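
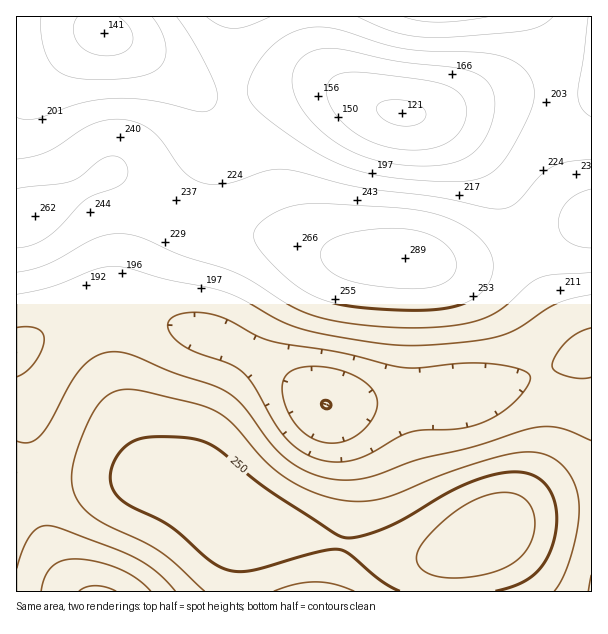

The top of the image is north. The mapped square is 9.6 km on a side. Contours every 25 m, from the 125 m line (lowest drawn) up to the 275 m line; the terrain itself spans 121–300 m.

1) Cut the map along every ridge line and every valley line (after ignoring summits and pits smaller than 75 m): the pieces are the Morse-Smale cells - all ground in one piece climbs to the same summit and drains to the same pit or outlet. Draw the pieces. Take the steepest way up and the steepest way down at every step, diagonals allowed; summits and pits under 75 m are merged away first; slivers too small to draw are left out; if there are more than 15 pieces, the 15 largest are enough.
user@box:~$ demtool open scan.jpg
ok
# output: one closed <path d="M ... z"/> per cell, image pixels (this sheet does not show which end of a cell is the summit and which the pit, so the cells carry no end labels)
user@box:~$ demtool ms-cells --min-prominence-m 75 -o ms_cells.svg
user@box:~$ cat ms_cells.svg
<path d="M123 308l-24 0-15 5-43 21-25 16 1 242 575-1-1-241-39 18-72 24-28 5-32 0-69 7-25 0-60-42-38-20z"/><path d="M591 16l-574 0-1 202 8 0 8-2 33-17 45-27 13 6 48 34 21 11 23 6 66 9 52 16 20 4 48 0 33 6 31 0 41-11 86-34z"/><path d="M110 172l-45 27-33 17-16 3 1 130 24-15 43-21 15-5 24 0 105 34 38 20 60 42 25 0 69-7 32 0 28-5 72-24 40-18-1-130-31 10-54 23-41 11-31 0-33-6-48 0-32-6-40-14-66-9-23-6-21-11-48-34z"/>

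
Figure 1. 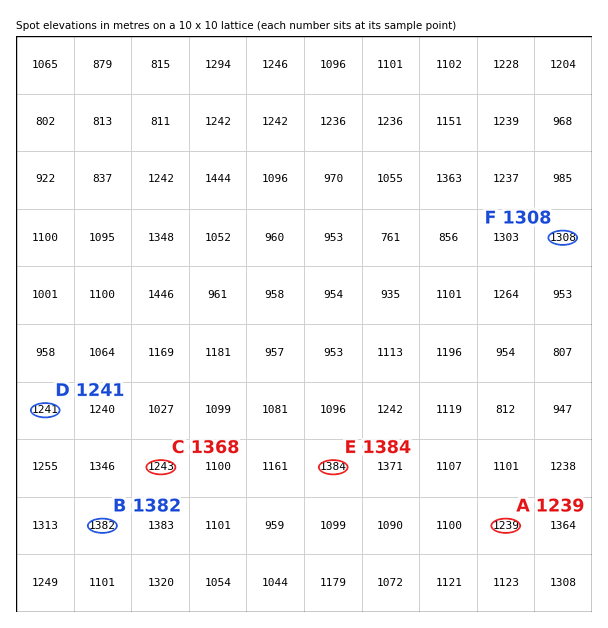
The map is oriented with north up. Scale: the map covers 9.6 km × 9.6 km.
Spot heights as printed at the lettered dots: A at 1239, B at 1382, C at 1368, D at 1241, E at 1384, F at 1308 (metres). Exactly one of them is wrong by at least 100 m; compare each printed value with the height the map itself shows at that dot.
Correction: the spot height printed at C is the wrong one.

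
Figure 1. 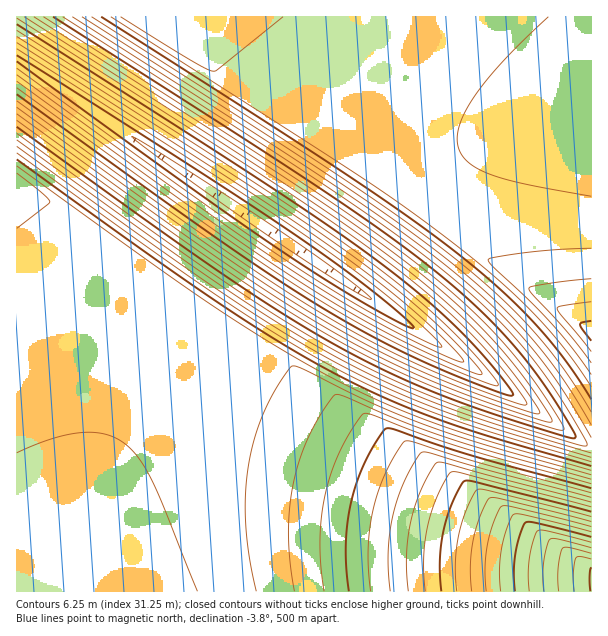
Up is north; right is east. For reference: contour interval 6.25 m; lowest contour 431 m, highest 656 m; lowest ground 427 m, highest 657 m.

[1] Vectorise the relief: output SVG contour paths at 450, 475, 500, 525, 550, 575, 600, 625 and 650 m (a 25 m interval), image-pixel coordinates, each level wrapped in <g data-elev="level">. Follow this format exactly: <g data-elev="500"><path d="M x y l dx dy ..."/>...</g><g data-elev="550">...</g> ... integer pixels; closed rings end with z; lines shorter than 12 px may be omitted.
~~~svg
<g data-elev="450"><path d="M17 43l217 139 104 70 42 31 35 29 35 33 14 17-4 0-12-5-53-25-43-24-46-29-100-67-189-137"/></g><g data-elev="475"><path d="M17 18l258 165 64 44 50 36 45 36 38 36 34 39 18 24 3 6-6 0-24-8-68-27-51-24-52-29-50-31-59-40-200-144"/></g><g data-elev="500"><path d="M53 17l264 169 66 45 51 39 45 39 37 39 32 42 28 47-3 1-12-3-62-19-47-17-59-24-55-29-54-32-62-40-205-147"/></g><g data-elev="525"><path d="M591 462l-95-28-56-19-54-22-54-27-55-31-62-41-198-141"/><path d="M92 17l247 159 66 45 50 37 44 38 35 36 30 37 27 43"/></g><g data-elev="550"><path d="M591 479l-141-40-49-18-57-25-9-1-13 18-13 22-9 24-7 24-3 26-2 27 2 27 4 28"/><path d="M591 279l-42 4-18 4-2 1 3 6 38 41 21 28"/></g><g data-elev="575"><path d="M591 497l-106-28-54-16-9-1-8 10-9 18-7 18-5 18-5 36 2 39"/></g><g data-elev="600"><path d="M591 517l-103-27-11 0-10 19-8 27-4 27 2 28"/></g><g data-elev="625"><path d="M591 537l-55-14-11 0-5 13-5 18-1 18 1 19"/></g><g data-elev="650"><path d="M591 559l-12-3-3 2-3 15 1 18"/></g>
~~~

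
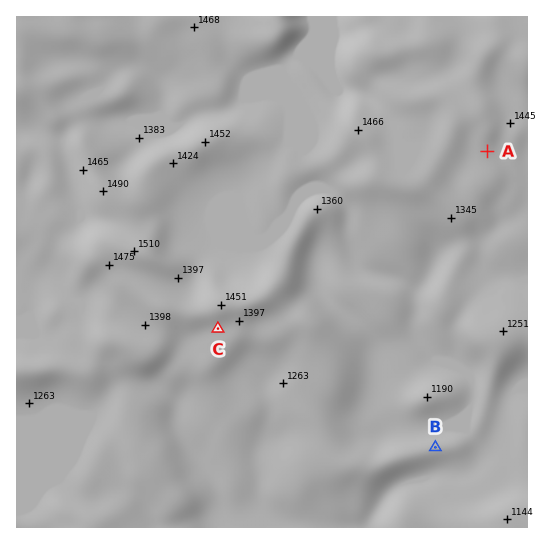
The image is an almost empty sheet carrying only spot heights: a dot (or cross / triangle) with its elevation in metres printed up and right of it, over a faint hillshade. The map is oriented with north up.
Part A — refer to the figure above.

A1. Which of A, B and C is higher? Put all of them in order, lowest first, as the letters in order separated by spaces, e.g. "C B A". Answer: B C A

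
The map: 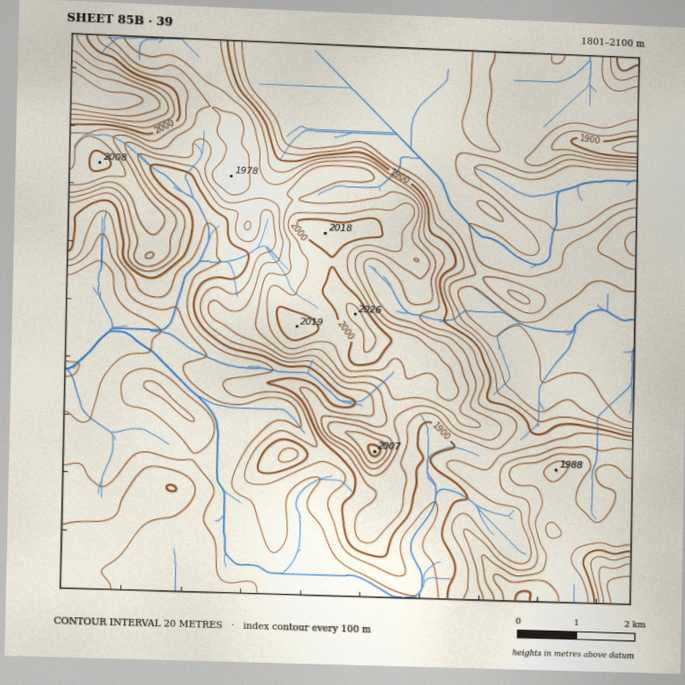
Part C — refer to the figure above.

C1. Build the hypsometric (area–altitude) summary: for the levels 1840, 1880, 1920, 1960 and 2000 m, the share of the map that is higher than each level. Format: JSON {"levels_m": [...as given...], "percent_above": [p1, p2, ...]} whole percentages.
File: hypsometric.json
{"levels_m": [1840, 1880, 1920, 1960, 2000], "percent_above": [90, 52, 34, 18, 5]}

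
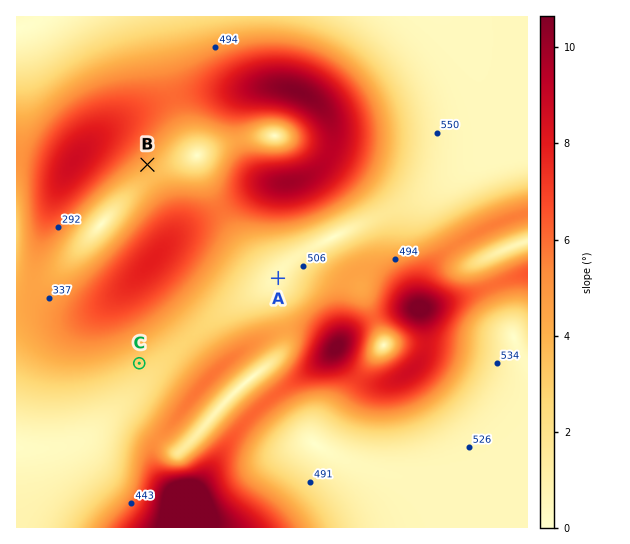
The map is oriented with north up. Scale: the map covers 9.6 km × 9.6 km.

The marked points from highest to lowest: A C B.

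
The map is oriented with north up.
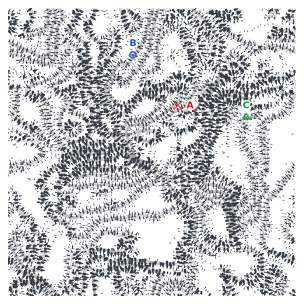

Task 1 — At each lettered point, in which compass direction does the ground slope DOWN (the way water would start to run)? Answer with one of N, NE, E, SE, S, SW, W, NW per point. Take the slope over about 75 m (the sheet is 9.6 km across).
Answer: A NW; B NW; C N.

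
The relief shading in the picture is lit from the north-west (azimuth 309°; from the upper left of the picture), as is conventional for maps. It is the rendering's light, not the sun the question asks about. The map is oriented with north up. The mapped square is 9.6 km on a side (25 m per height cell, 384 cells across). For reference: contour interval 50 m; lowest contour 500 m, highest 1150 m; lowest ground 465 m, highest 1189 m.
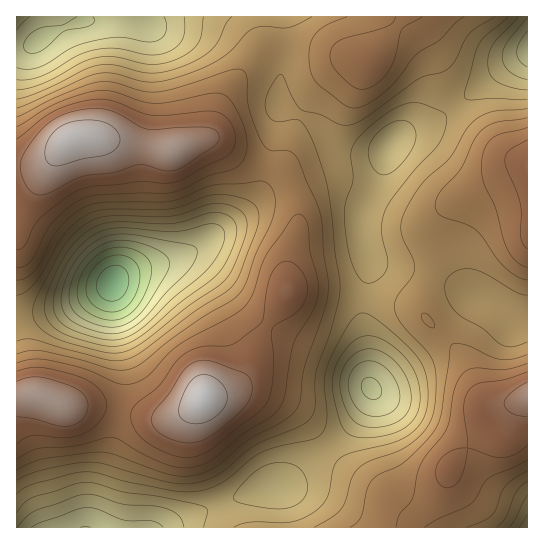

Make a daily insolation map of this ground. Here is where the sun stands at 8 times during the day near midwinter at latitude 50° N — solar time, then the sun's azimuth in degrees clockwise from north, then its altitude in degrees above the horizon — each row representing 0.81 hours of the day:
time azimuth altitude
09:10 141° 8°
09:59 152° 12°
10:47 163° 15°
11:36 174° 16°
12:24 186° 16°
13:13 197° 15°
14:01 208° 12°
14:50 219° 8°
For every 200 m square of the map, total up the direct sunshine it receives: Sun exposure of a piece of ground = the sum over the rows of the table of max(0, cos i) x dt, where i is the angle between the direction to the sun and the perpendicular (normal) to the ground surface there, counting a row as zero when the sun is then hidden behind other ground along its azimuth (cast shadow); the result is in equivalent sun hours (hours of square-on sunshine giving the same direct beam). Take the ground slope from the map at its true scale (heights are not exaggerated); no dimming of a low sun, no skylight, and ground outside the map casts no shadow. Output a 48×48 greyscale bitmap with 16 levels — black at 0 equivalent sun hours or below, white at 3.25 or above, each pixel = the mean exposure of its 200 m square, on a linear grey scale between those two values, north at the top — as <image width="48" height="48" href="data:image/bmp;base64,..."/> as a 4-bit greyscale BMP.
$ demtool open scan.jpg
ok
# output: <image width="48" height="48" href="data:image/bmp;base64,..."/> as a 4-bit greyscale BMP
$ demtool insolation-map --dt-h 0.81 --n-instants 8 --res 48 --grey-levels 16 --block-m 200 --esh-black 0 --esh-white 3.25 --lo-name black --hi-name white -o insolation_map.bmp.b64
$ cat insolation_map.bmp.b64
<image width="48" height="48" href="data:image/bmp;base64,Qk32BAAAAAAAAHYAAAAoAAAAMAAAADAAAAABAAQAAAAAAIAEAAATCwAAEwsAABAAAAAAAAAAAAAAABEREQAiIiIAMzMzAERERABVVVUAZmZmAHd3dwCIiIgAmZmZAKqqqgC7u7sAzMzMAN3d3QDu7u4A////ALu7qpmZqpmYdlQzIhIiIzRWZneImqu7u6vMu7u7u7u6l2VDIiIjM0VmZmZ4mqmZmqvMzMzMzN3cuodlRDRERVVmZmZ4mZiIibzMzMzM3e7+7bqHZmZmZmZlVWZ4mYiJqszMzN3d3e7//ty5iIh3dmVURVZ4iIiavN3d3d3c3d3u7u3LqZmIdlQzM0Vmd4mrzczd7u3MzMzMzd3Mu6qYdkMiIjNEVnirvLvN7ty7u7u7u8zd3MuphkIRARIjRXiJmqvN3cuqqqqqq7zd3dy6h0IQABEjRniHiKu7u7qZiIiZqrvN3cy6l0IQABIjVnh3eKqqmZmHdmZ4mqq7u7qphkIRESNFVnh3iZmHdmdmVERWeIiJmZmHZUMiM0VVZmd3eGZlRERUQzNFVmZniId3ZVREVmdmVVVVViMiIiIjMzNERERWZ3d3dmZmeIh2VDMiIgAAAAERIjRDMiNFZ3d3iJiJmZmHVDIQAAAAAAAAATMzIiNFZneImaqrqqqYZTIQAAAAAAAAABIiIiNFVmeImavMy7uodUMhESEAAAAAAAERIjRFVniIiau8y7uoZUMzM0MQAAAAAAEREjRFVomZiJmru6qHVERFVWUxAAAAAAEREiNEV4mpiIiZmZh1RERWd4dkEAAAABERERI0V4mpmIiId2ZVRFVneJmHUgAAAREREREjVniIiHd2ZVVVVmd4mbuphSAAAiIhERI0VWZmd3ZlVVVWd4iZq8y6qGQyM0MyIiI0VVRFVmZVVVZneImavLu7uphmZmVEQzNEVERFVVVWZmd3iImau6qrzLupmId2ZURERERVZmVmd4d3eIiZqombzd3d3LuphlREREVmZmZneIiHiIiIiHibze////7cqYZlREVmZmZnd3eIiIiId3irze/////+26mHZVVWZmZmZmd4iZiHdnirze//////7cy5dlVVVmd2VVZ3iIiHd4mrze///+/+7u3LmGVVVnd2VEVmd4h3d4mavN7u3d3u7t3LmHZVVnh2VERVVnd4iIiZq8zczMzd3dy6mHZlVndlRERERWeIiHeJqru7qru8zMy5h3ZlVmZlQzMzNFd4d2Z4maqpmZmau8uodmVVZmZlREQzRFZ3ZkVniZmIiHd3iaqXZVRVZnd3ZVRERFVVRCNFZ3d2ZVREVndmVERFZ4mpl2ZlVEQzIhEiNEREQzIiI0RVVERWeJq7uph3ZTIhEQAAARIiIhERIiNEVVVniavMy6mIZTIRAAAAAAABERESIiNFZmd4maq8zLqYdkMRAAAAAAAAABESIjRWd3eJmZqrzLqZh1QhEAAAAAAAAAABEjRWd3d4mZmqu6qZiGUyEQAAAAAAAAAAESNGd3d4iZiZqqmZmIZDIRAAAAAAAAAAERI1Z3d3eHd3iZmZiIdlQzIRAAAAAAARIiM1Z3d2ZmZVZ4mZiIiHdlQyEAAAERIjNERFVndmVUREVomZiJmqqXZUMhASMzNFVWVURVVUQzM0VniZmavMy5iHZVVVVVZmZmVDMzMzMzNFZniJmavMzA=="/>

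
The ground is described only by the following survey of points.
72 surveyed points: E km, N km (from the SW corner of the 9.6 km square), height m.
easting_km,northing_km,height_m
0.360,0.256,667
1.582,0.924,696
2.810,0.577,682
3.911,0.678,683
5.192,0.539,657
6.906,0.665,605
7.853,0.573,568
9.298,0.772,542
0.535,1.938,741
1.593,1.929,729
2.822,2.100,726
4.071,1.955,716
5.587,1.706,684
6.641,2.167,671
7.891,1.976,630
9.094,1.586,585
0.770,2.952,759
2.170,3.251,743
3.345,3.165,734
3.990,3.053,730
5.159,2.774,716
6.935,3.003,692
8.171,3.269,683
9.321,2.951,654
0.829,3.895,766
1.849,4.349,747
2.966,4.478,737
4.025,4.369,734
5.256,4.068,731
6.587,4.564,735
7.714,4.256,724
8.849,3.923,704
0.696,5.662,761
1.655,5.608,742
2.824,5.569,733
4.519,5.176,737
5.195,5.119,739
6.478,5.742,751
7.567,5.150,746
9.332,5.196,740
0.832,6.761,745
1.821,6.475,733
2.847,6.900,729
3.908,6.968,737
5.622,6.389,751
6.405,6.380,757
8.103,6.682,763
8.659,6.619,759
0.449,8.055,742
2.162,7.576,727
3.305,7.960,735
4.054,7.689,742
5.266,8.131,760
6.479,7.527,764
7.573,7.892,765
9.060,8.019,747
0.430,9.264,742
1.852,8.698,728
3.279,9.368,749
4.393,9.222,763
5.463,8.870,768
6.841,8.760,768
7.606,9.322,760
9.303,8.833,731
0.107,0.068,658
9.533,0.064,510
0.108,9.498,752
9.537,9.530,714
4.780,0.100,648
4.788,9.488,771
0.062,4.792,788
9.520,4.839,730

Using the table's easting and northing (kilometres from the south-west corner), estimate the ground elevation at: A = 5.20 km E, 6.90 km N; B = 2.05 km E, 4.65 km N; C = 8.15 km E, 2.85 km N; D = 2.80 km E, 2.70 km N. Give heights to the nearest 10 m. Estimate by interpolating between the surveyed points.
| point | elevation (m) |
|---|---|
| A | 750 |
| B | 740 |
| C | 660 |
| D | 730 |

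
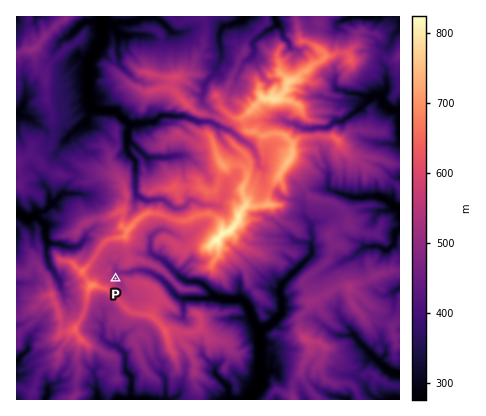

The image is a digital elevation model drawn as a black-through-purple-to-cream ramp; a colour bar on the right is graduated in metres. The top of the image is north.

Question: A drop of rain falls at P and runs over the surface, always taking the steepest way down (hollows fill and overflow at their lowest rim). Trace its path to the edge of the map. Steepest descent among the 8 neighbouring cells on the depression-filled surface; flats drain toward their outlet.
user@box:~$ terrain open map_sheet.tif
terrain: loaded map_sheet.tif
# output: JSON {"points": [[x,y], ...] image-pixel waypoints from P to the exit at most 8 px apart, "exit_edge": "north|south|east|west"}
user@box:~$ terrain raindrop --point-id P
{"points": [[116, 278], [120, 272], [128, 272], [136, 270], [144, 270], [152, 274], [160, 278], [168, 286], [174, 294], [182, 298], [190, 298], [198, 298], [206, 298], [214, 298], [222, 298], [230, 300], [238, 300], [246, 304], [250, 312], [254, 320], [258, 328], [260, 336], [260, 344], [260, 352], [260, 360], [260, 368], [260, 376], [260, 384], [254, 392], [250, 400]], "exit_edge": "south"}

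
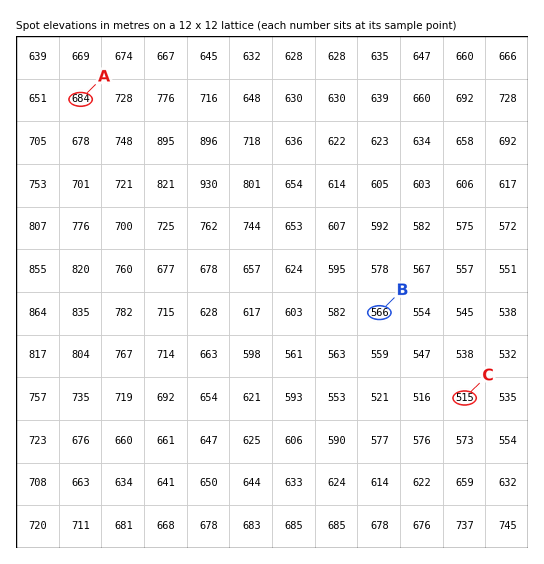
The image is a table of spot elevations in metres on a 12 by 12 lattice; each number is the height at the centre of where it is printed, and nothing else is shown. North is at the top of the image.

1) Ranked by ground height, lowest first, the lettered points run C B A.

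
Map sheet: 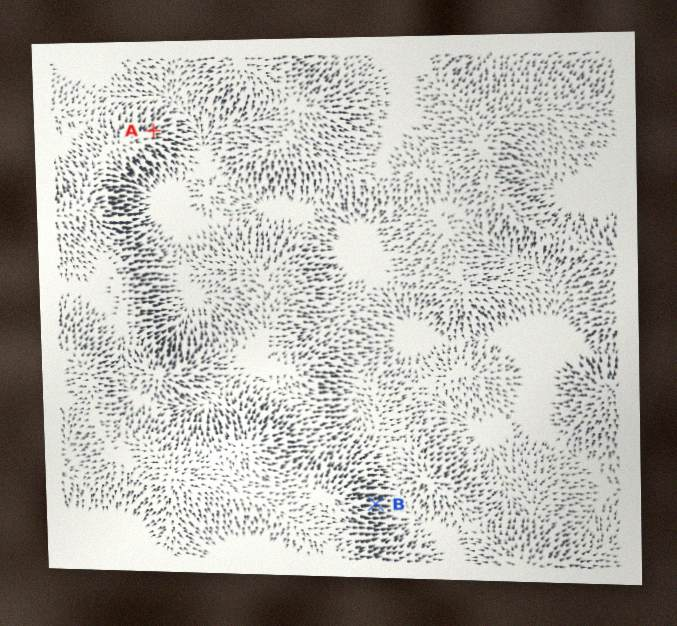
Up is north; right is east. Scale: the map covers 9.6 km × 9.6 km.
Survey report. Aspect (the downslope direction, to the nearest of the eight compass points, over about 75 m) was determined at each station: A NE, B E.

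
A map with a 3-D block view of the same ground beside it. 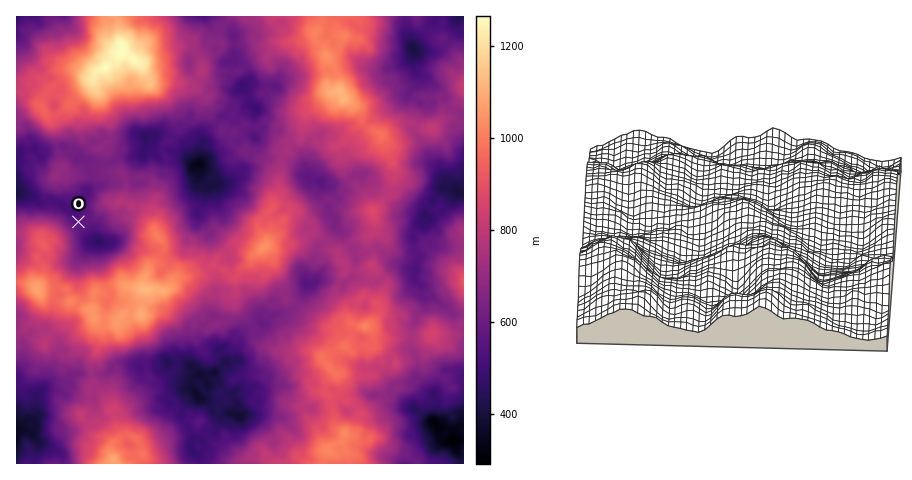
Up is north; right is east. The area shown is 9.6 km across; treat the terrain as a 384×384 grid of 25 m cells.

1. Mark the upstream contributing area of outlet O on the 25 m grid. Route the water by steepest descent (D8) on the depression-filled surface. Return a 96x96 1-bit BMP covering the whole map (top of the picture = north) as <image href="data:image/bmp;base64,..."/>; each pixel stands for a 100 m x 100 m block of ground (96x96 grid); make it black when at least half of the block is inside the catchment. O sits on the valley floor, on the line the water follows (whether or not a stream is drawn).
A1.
<image width="96" height="96" href="data:image/bmp;base64,Qk2+BAAAAAAAAD4AAAAoAAAAYAAAAGAAAAABAAEAAAAAAIAEAAATCwAAEwsAAAIAAAAAAAAA////AAAAAAAAAAAAAAAAAAAAAAAAAAAAAAAAAAAAAAAAAAAAAAAAAAAAAAAAAAAAAAAAAAAAAAAAAAAAAAAAAAAAAAAAAAAAAAAAAAAAAAAAAAAAAAAAAAAAAAAAAAAAAAAAAAAAAAAAAAAAAAAAAAAAAAAAAAAAAAAAAAAAAAAAAAAAAAAAAAAAAAAAAAAAAAAAAAAAAAAAAAAAAAAAAAAAAAAAAAAAAAAAAAAAAAAAAAAAAAAAAAAAAAAAAAAAAAAAAAAAAAAAAAAAAAAAAAAAAAAAAAAAAAAAAAAAAAAAAAAAAAAAAAAAAAAAAAAAAAAAAAAAAAAAAAAAAAAAAAAAAAAAAAAAAAAAAAAAAAAAAAAAAAAAAAAAAAAAAAAAAAAAAAAAAAAAAAAAAAAAAAAAAAAAAAAAAAAAAAAAAAAAAAAAAAAAAAAAAAAAAAAAAAAAAAAAAAAAAAAAAAAAAAAAAAAAAAAAAAAAAAAAAAAAAAAAAAAAAAAAAAAAAHwAAAAAAAAAAAAAAP/gAAAAAAAAAAAAAf/gAAAAAAAAAAAAB//gAAAAAAAAAAAAD//wAAAAAAAAAAAAH//wAAAAAAAAAAAAP//wAAAAAAAAAAAH///gAAAAAAAAAAAD///gAAAAAAAAAAAD///wAAAAAAAAAAAD///wAAAAAAAAAAAD///4AAAAAAAAAAAH///8AAAAAAAAAAAH///+AAAAAAAAAAAH////AAAAAAAAAAAD////AAAAAAAAAAAB///+AAAAAAAAAAAAP//+AAAAAAAAAAAAD//8AAAAAAAAAAAAB//8AAAAAAAAAAAABf/4AAAAAAAAAAAAAP/wAAAAAAAAAAAAAH/wAAAAAAAAAAAAAD/gAAAAAAAAAAAAAB8AAAAAAAAAAAAAAAAAAAAAAAAAAAAAAAAAAAAAAAAAAAAAAAAAAAAAAAAAAAAAAAAAAAAAAAAAAAAAAAAAAAAAAAAAAAAAAAAAAAAAAAAAAAAAAAAAAAAAAAAAAAAAAAAAAAAAAAAAAAAAAAAAAAAAAAAAAAAAAAAAAAAAAAAAAAAAAAAAAAAAAAAAAAAAAAAAAAAAAAAAAAAAAAAAAAAAAAAAAAAAAAAAAAAAAAAAAAAAAAAAAAAAAAAAAAAAAAAAAAAAAAAAAAAAAAAAAAAAAAAAAAAAAAAAAAAAAAAAAAAAAAAAAAAAAAAAAAAAAAAAAAAAAAAAAAAAAAAAAAAAAAAAAAAAAAAAAAAAAAAAAAAAAAAAAAAAAAAAAAAAAAAAAAAAAAAAAAAAAAAAAAAAAAAAAAAAAAAAAAAAAAAAAAAAAAAAAAAAAAAAAAAAAAAAAAAAAAAAAAAAAAAAAAAAAAAAAAAAAAAAAAAAAAAAAAAAAAAAAAAAAAAAAAAAAAAAAAAAAAAAAAAAAAAAAAAAAAAAAAAAAAAAAAAAAAAAAAAAAAAAAAAAAAAAAAAAAAAAAAAAAAAAAAAAAAAAAAAAAAAAAAAAAAAAAAAAAAAAAAAAAAAAAAAAAAAAAAAAAAAAAAAAAAAAAAA="/>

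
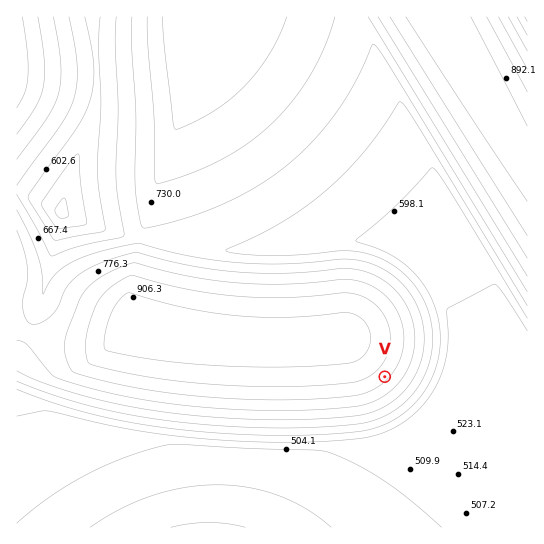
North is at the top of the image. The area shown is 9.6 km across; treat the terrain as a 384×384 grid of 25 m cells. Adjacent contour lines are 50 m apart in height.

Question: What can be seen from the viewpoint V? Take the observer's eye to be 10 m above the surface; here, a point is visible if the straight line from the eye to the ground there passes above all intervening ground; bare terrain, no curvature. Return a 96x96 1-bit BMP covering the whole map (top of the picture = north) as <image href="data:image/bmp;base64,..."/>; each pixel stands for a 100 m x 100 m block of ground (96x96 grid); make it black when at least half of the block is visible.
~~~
<image width="96" height="96" href="data:image/bmp;base64,Qk2+BAAAAAAAAD4AAAAoAAAAYAAAAGAAAAABAAEAAAAAAIAEAAATCwAAEwsAAAIAAAAAAAAA////AAAAAAAAAAAAAAAD//////8AAAAAAAAB//////8AAAAAAAAA//////8AAAAAAAAAf/////8AAAAAAAAAP/////8AAAAAAAAAH/////8AAAAAAAAAB/////8AAAAAAAAAA/////8AAAAAAAAAAf////8AAAAAAAAAAP////8AAAAAAAAAAH////8AAAAAAAAAAB////8AAAAAAAAAAA////8AAAAAAAAAAAf///8AAAAAAAAAAAP///8AAAAAAAAAAAD///8AAAAAAAAAAAB///8AAAAAAAAAAAA///8AAAAAAAAAAAAf//8AAAAAAAAAAAAP//8AAAAAAAAAAAAH//8AAAAAAAAAAAAD//8AAAAAAAAAAAAB//8AAAAAAAAAAAAB//8AAAAAAAAAAAAA//8AAAAAAAAAAB4Af/8AAAAAAAAAAD8AP/8AAAAAAAAAAD8AP/8AAAAAAAAAAD8AH/8AAAAAAAAAAD8AH/8AAAAAAAAAAB8AD/8AAAAAAAAAAAwAB/8AAAAAAAAAAAAAB/8AAAAAAAAAAAAAA/8AAAAAAAAAAAAAA/8AAAAAAAAAAAAAAf8AAAAAAAAAAAAAAf8AAAAAAAAAAAAAAP8AAAAAAAAAAAAAAH8AAAAAAAAAAAAAAH8AAAAAAAAAAAAAAD8AAAAAAAAAAAAAAD8AAAAAAAAAAAAAAB8AAAAAAAAAAAAAAB8AAAAAAAAAAAAAAB8AAAAAAAAAAAAAAB8AAAAAAAAAAAAAAB8AAAAAAAAAAAAAAB8AAAAAAAAAAAAAAB8AAAAAAAAAAAAAAD8AAAAAAAAAAAAAAD8AAAAAAAAAAAAAAD8AAAAAAAAAAAAAAD8AAAAAAAAAAAAAAD8AAAAAAAAAAAAAAH8AAAAAAAAAAAAAAH8AAAAAAAAAAAAAAH8AAAAAAAAAAAAAAH8AAAAAAAAAAAAAAH8AAAAAAAAAAAAAAH8AAAAAAAAAAAAAAP8AAAAAAAAAAAAAAP8AAAAAAAAAAAAAAP8AAAAAAAAAAAAAAP8AAAAAAAAAAAAAAP8AAAAAAAAAAAAAAP8AAAAAAAAAAAAAAP8AAAAAAAAAAAAAAP4AAAAAAAAAAAAAAf4AAAAAAAAAAAAAAfwAAAAAAAAAAAAAAfwAAAAAAAAAAAAAAfgAAAAAAAAAAAAAAfAAAAAAAAAAAAAAAPAAAAAAAAAAAAAAAOAAAAAAAAAAAAAAAOAAAAAAAAAAAAAAAMAAAAAAAAAAAAAAAMAAAAAAAAAAAAAAAAAAAAAAAAAAAAAAAAAAAAAAAAAAAAAAAAAAAAAAAAAAAAAAAAAAAAAAAAAAAAAAAAAAAAAAAAAAAAAAAAAAAAAAAAAAAAAAAAAAAAAAAAAAAAAAAAAAAAAAAAAAAAAAAAAAAAAAAAAAAAAAAAAAAAAAAAAAAAAAAAAAAAAAAAAAAAAAAAAAAAAAAAAAAAAAAAAAAAAAAAAAAAAAAAAAAAAAAAAAAAAAAAAAAAAAAAAAAAAAAAAAAAAAAAAAAAAAAAAAAAAAAAAAAAAAAAA="/>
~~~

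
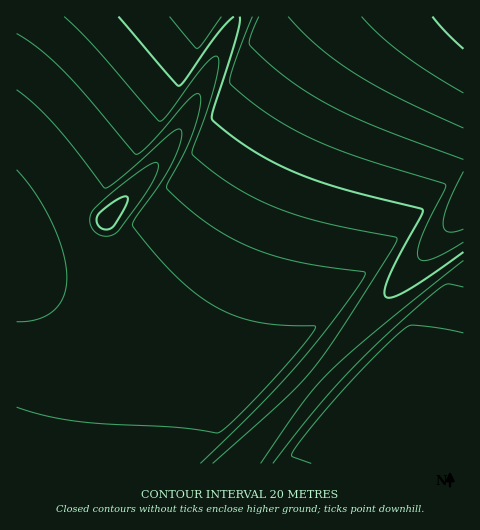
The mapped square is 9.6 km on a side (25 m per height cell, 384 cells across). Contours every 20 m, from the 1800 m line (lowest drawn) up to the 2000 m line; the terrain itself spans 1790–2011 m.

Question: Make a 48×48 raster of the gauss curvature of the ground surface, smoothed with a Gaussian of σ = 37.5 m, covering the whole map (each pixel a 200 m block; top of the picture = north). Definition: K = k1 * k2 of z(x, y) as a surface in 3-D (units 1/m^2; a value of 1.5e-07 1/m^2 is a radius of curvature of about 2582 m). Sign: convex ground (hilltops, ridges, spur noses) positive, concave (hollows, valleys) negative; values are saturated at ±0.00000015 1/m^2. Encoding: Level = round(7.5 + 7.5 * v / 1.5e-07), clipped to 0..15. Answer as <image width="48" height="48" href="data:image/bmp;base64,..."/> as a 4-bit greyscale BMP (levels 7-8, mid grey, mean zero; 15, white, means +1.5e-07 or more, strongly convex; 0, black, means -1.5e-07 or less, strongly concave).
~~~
<image width="48" height="48" href="data:image/bmp;base64,Qk32BAAAAAAAAHYAAAAoAAAAMAAAADAAAAABAAQAAAAAAIAEAAATCwAAEwsAABAAAAAAAAAAAAAAABEREQAiIiIAMzMzAERERABVVVUAZmZmAHd3dwCIiIgAmZmZAKqqqgC7u7sAzMzMAN3d3QDu7u4A////AHd4iIiIiId3d4h3d3d3iId3iIiIiIiIiHeIiIiIiHd3d3iHd3d3eIh3iIiIiIiIiHiIiIiIh3d3d3eId3d3d4iHiIiIiIiIiIiIiIiId3d3d3eIh3d3d3iIiIiIiIiIiIiIiIiHd3d3d3d4iHd3d3eIiIiIiIiIiIiIiIh3d3d3d3d3iId3d3eIiIiIiIiIiIiIiIh3d3d3d3d3eIh3d3d4iIiIiIiIiIiIiId3d3d3d3d3d4iHd3d3iIiIiIiIiIiIiId3d3d3d3d3d3iId3d3eIiIiIiIiIiIiHd3d3d3d3d3d3eIh3d3d4iIiIiIiIiIiHd3d3d3d3d3d3d4h3d3d3iIiIiIiIiIiHd3d3d3d3d3d3d3iHd3d3eIiIiIiIiIiHd3d3d3d3d3d3d3eId3d3d4iIiIiIiIiHd3d3d3d3d3d3d3d4h3d3d3iIiIiIiIiHd3d3d3d3d3d3d3d4iHd3d3eIiIiIiIiHd3d3d3d3d3d3d3d3iId3d3d4iIiIiIiHd3d3d3d3d3d3d3d3eIh3d3d4iIiIiIiHd3d3d3d3d3d3d3d3d4iHd3d3iIiIiIiHd3d3d3d3d3d3d3d3d3iId3d3eIiIiIiHd3d3d3d3d3d3d3d3d3eIh3d3d4iIiIiHd3d3d3d3d3d3d3d3d3d4iHd3d3iIiIiHd3d3d3d3d3d3d3d3d3d3iHd3d3eIiIiId3d3d3d3d3d3d3d3d3d3eId3d3d4iIiId3d3d3d3d3d3d3d3d3d3d4h3d3d4iIiIcEJHd3d3d3d3d3d3d3d3d4iHd3d4iIiHK/53d3d3d3d3d3d3d3d3d3iId3d4iIiHH+h4d3d3d3d3d3d3d3d3d3eIh3d4iIiHVYiId3d3d3d3d3d3d3d3d3d4iHd4iIiId3iIh3d3d3d3d3d3d3d3d3d3iId4iIiIh3eIiHd3d3d3d3d3d3d3d3d3eIh4iIiIh3d3iId3d3d3d3d3d3d3d3d3d4iIiIiIiHeHeIh3d3d3d3d3d3d3d3d3d3iIiIiIiHd4d4h3d3d3d3d3d3d3d3d3d3eIiIiIiHd3h3iHd3d3d3d3d3d3d3d3d3d4iIiIiHd3iHeId3d3d3d3d3d3d3d3d3d4iIiIiId3eIeId3d3d3d3d3d3d3d3d3d4iIiIiId3eId4h3eIiIiIiHd3d3d3d3d4iIiIiId3d4h3h3iIiIiIiId3d3d3d3d4iIiIiIh3d3h3iHiIiIiIiIh3d3d3d3d4iIiIiIh3d3iHeHiIiIiIiIiHd3d3d3d4iIiIiIiHd4iHd3iIiIiIiIiHd3d3d3d4iIiIiIiHeIiId3iIiIiIiIiHd3d3d3d4iIiIiIiHiIiId3eIiIiIiIiId3d3d3d4iIiIiIh3iIiIh3eIiIiIiIiId3d3d3d4iIiIiId3eIiIiHd4iIiIiIiId3d3d3d4iIiIiHd3eIiIh4d4iIiIiIiHd3d3d3d4iIiIh3d3d4iIh4d3iIiIiIiHd3d3d3d4iIiId3d3d3iIiHh3iIiIiIiHd3d3d3dw=="/>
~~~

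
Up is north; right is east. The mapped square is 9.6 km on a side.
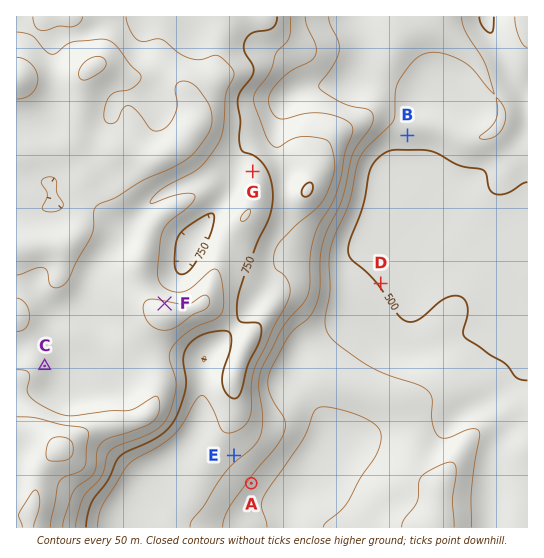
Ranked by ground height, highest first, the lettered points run C A B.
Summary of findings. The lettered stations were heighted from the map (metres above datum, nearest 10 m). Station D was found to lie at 500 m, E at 660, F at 860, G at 780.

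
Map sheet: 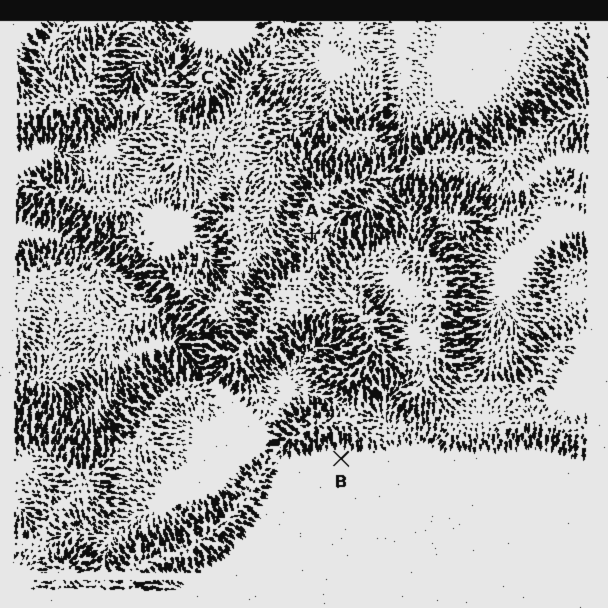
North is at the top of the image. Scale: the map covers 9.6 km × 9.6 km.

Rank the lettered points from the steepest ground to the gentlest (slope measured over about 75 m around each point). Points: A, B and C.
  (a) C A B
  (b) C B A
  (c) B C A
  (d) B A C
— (a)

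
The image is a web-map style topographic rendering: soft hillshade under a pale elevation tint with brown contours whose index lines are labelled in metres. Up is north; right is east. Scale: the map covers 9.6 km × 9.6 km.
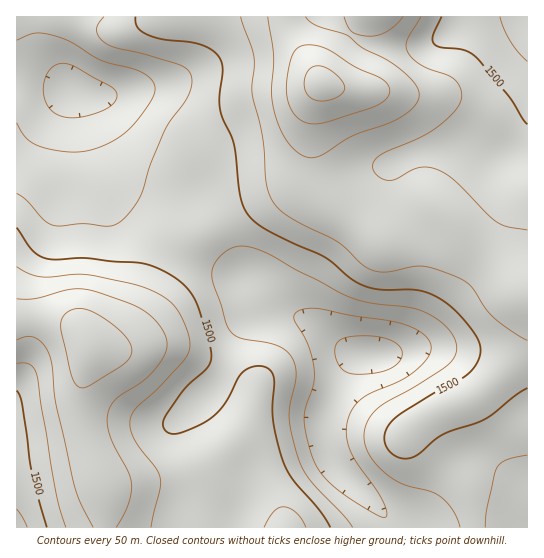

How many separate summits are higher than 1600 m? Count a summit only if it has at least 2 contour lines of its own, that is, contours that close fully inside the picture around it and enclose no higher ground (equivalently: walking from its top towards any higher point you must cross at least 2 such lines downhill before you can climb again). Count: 1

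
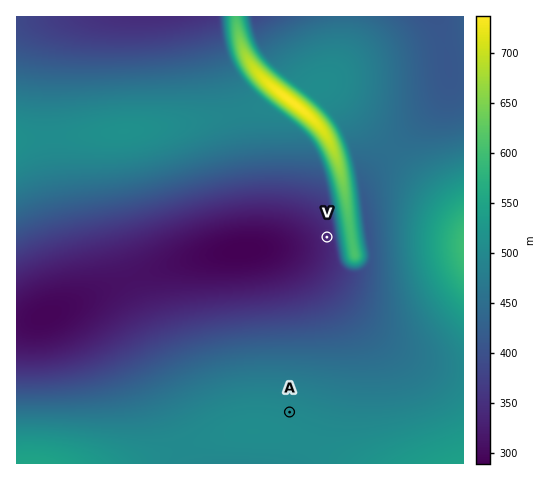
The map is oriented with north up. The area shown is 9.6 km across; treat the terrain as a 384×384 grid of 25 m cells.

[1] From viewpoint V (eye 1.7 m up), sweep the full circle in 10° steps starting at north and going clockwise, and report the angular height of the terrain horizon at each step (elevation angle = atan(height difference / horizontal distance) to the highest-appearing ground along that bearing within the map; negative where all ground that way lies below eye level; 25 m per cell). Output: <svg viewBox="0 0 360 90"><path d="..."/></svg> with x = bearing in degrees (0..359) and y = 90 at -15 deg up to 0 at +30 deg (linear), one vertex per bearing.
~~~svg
<svg viewBox="0 0 360 90"><path d="M0 40l10-6 10-8 10-9 10-7 10-5 10-4 10-1 10 0 10 0 10 1 10 3 10 6 10 7 10 12 10 19 10 7 10 0 10 0 10 0 10 0 10 1 10 0 10 1 10 1 10 2 10 0 10-1 10-1 10-2 10-1 10 0 10-1 10 0 10-7 10-4"/></svg>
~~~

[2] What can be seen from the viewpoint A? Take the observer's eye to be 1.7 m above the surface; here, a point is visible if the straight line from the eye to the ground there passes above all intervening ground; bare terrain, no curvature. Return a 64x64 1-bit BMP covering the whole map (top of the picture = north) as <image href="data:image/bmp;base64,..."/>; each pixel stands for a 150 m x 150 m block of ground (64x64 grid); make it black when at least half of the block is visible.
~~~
<image width="64" height="64" href="data:image/bmp;base64,Qk0+AgAAAAAAAD4AAAAoAAAAQAAAAEAAAAABAAEAAAAAAAACAAATCwAAEwsAAAIAAAAAAAAA////AAAAAAAf4AAAAAf//z/gAAAAD///fwAAAAAf//8AAAAAAB///wAAAAAAP///AAAAAAH///8AAAAAD////wAAAAAf////AAAAAA////8AAAAAAQf//wAAAAAAAf//AAAAAAAA//8AAAAAAAB//wAAAAAAAD//AAAAAAAAP/8AAAAAAAA//wAAAAAAAD//AAAAAAAAP/8AAAAAAAA//wAAAAAAAD//AAAAAAAAP/8AAAAAAAA//wAAAAAAAD//AAAAAAAAP/8AAAAAAAA//wAAAAAAAH//AAAAAAAAf/8AAAAAAAD//wAAAAAAAf//AAAAAAADn/8AAAAAAAMf/wAAAAAAAw//AAAAAAAHD/+AAAAAAAcP//wAAAAABwf8//wAAAAPB/j///gAAB4D8P///+AA/gPg///////+AcD///////4BgP///////gAA///////+AAD///////wAAP///////AAA///////8AAD///////gAAP//////+AAAAAH////wAAAAAAP//+AAAAAAAA//wAAAAAAAAP+AAAAAAAAAHwAAAAAAAAA8AAAAAAAAAHgAAAAAAAAAcAAAAAAAAADgAAAAAAAAAcAAAAAAAAABgAAAAAAAAAEAAAAAAAAAAwAAAAAAAAAAAAAAAAAAAAAAAAAAAAAAAAAAAAAAAAAAAAAAAA=="/>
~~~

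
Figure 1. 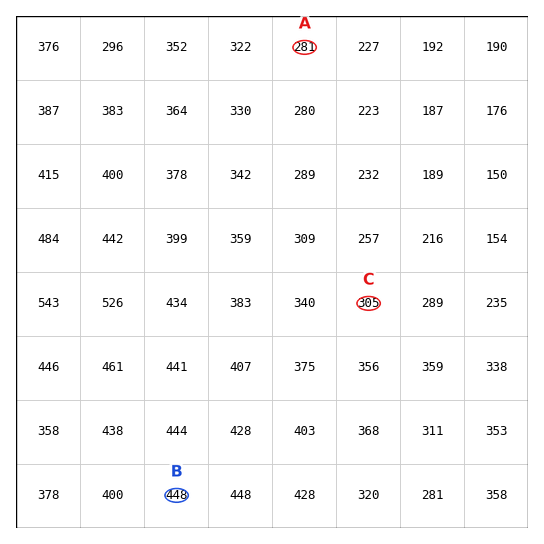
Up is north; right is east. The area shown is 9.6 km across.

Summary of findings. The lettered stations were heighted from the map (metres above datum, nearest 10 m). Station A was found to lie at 280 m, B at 450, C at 300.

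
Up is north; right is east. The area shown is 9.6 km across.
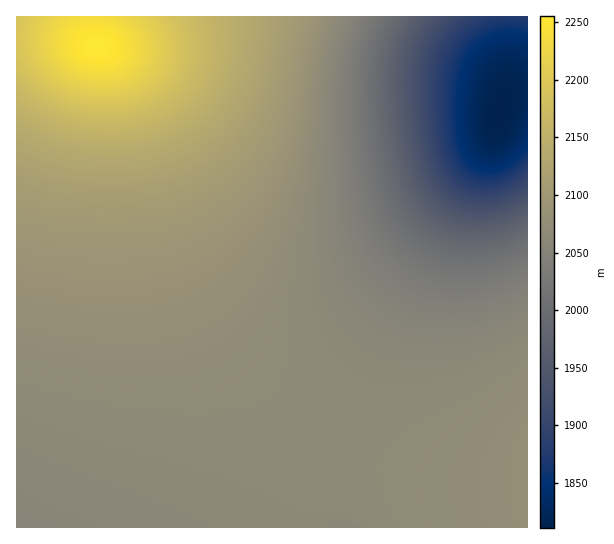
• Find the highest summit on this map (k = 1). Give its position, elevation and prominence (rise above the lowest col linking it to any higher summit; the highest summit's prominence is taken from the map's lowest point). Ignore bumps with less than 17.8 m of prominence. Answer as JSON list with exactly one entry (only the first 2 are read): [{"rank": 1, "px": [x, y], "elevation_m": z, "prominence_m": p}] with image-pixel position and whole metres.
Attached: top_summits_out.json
[{"rank": 1, "px": [97, 46], "elevation_m": 2255, "prominence_m": 444}]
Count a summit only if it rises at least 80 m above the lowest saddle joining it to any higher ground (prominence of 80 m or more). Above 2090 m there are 1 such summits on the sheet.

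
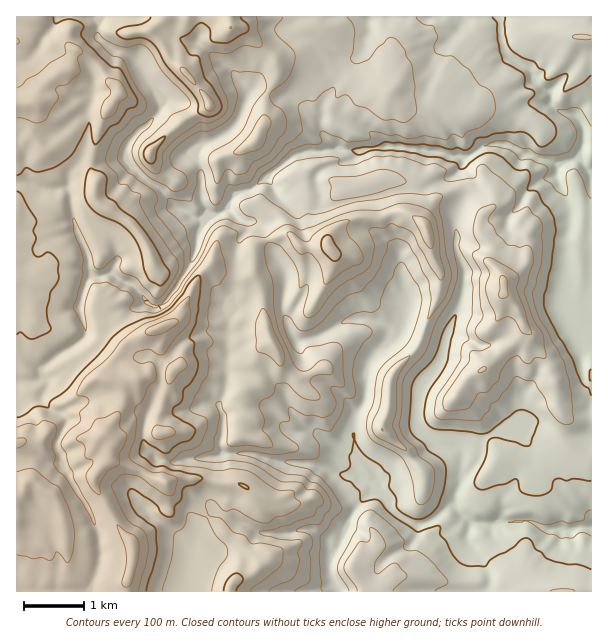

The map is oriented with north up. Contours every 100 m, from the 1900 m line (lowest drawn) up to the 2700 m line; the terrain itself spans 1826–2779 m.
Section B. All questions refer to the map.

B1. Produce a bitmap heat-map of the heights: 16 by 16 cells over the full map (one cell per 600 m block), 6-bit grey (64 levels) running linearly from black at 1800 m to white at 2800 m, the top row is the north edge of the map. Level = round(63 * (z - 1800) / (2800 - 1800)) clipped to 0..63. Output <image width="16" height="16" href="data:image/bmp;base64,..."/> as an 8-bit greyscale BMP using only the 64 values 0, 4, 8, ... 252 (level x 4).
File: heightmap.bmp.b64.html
<image width="16" height="16" href="data:image/bmp;base64,Qk02BQAAAAAAADYEAAAoAAAAEAAAABAAAAABAAgAAAAAAAABAAATCwAAEwsAAAABAAAAAAAAAAAAAAEBAQACAgIAAwMDAAQEBAAFBQUABgYGAAcHBwAICAgACQkJAAoKCgALCwsADAwMAA0NDQAODg4ADw8PABAQEAAREREAEhISABMTEwAUFBQAFRUVABYWFgAXFxcAGBgYABkZGQAaGhoAGxsbABwcHAAdHR0AHh4eAB8fHwAgICAAISEhACIiIgAjIyMAJCQkACUlJQAmJiYAJycnACgoKAApKSkAKioqACsrKwAsLCwALS0tAC4uLgAvLy8AMDAwADExMQAyMjIAMzMzADQ0NAA1NTUANjY2ADc3NwA4ODgAOTk5ADo6OgA7OzsAPDw8AD09PQA+Pj4APz8/AEBAQABBQUEAQkJCAENDQwBEREQARUVFAEZGRgBHR0cASEhIAElJSQBKSkoAS0tLAExMTABNTU0ATk5OAE9PTwBQUFAAUVFRAFJSUgBTU1MAVFRUAFVVVQBWVlYAV1dXAFhYWABZWVkAWlpaAFtbWwBcXFwAXV1dAF5eXgBfX18AYGBgAGFhYQBiYmIAY2NjAGRkZABlZWUAZmZmAGdnZwBoaGgAaWlpAGpqagBra2sAbGxsAG1tbQBubm4Ab29vAHBwcABxcXEAcnJyAHNzcwB0dHQAdXV1AHZ2dgB3d3cAeHh4AHl5eQB6enoAe3t7AHx8fAB9fX0Afn5+AH9/fwCAgIAAgYGBAIKCggCDg4MAhISEAIWFhQCGhoYAh4eHAIiIiACJiYkAioqKAIuLiwCMjIwAjY2NAI6OjgCPj48AkJCQAJGRkQCSkpIAk5OTAJSUlACVlZUAlpaWAJeXlwCYmJgAmZmZAJqamgCbm5sAnJycAJ2dnQCenp4An5+fAKCgoAChoaEAoqKiAKOjowCkpKQApaWlAKampgCnp6cAqKioAKmpqQCqqqoAq6urAKysrACtra0Arq6uAK+vrwCwsLAAsbGxALKysgCzs7MAtLS0ALW1tQC2trYAt7e3ALi4uAC5ubkAurq6ALu7uwC8vLwAvb29AL6+vgC/v78AwMDAAMHBwQDCwsIAw8PDAMTExADFxcUAxsbGAMfHxwDIyMgAycnJAMrKygDLy8sAzMzMAM3NzQDOzs4Az8/PANDQ0ADR0dEA0tLSANPT0wDU1NQA1dXVANbW1gDX19cA2NjYANnZ2QDa2toA29vbANzc3ADd3d0A3t7eAN/f3wDg4OAA4eHhAOLi4gDj4+MA5OTkAOXl5QDm5uYA5+fnAOjo6ADp6ekA6urqAOvr6wDs7OwA7e3tAO7u7gDv7+8A8PDwAPHx8QDy8vIA8/PzAPT09AD19fUA9vb2APf39wD4+PgA+fn5APr6+gD7+/sA/Pz8AP39/QD+/v4A////AODc2MiUnKSEUGRkUDw8QDzo5NjMmJSUgFBYVDgsKCgc7NzUtLCcpJhsPDhAKCwwKODQ5MCskIRkRDBARCw4NDjQzOjEuIiIaFBAXDQ8NDRAqLzYzLSIjHh0SFw8bExISKikxMzElJCEdExQQFhsZDS0pKi4zJSUdGRQQFBIfFwktKSYnKCckHiIbEhkUIxIJLCkoLCEjISEpJRggFhwUCiwpLCcZFxobHSAgHxYXEQkrKioiHxwaFhgYGRYSEgkFMC0oJSMeJBsTEhEQDwsLBjQvMSYlKyAdGBkbGBYRDAgyMy4jLScgIBsaGxYTDwwOMS8oKy0sKCAdGRgTEA4QEQ="/>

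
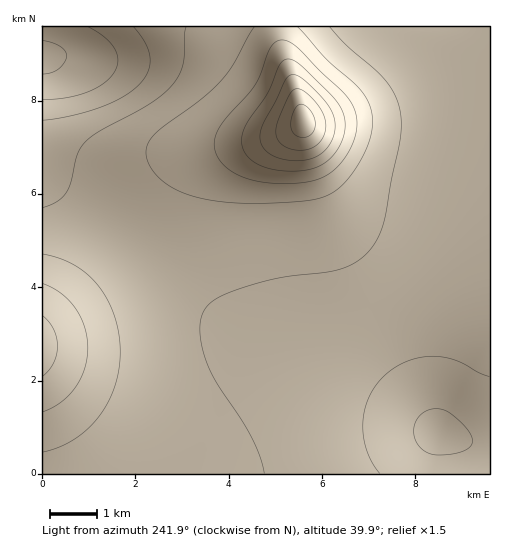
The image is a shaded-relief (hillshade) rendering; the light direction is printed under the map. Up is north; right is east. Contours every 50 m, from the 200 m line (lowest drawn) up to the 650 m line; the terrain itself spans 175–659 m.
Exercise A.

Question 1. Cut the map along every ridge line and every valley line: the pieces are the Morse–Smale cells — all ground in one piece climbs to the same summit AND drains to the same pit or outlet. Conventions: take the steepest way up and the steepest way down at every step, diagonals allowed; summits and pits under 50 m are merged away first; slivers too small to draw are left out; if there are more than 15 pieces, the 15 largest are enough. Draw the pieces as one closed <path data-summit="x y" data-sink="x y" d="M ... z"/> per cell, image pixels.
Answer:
<path data-summit="437 433" data-sink="304 121" d="M489 26l-211 0 2 18 18 50 5 29-15 10-18 6-59 11-26 10-19 19-44 58 75 63 29 21 69 28 42 21 58 34 43 29 51 14z"/><path data-summit="437 433" data-sink="43 345" d="M123 237l-40 46-41 41 1 150 447-1-1-26-51-14-43-29-58-34-42-21-69-28-29-21z"/><path data-summit="43 56" data-sink="304 121" d="M277 26l-234 0-1 150 80 61 44-58 19-19 21-9 55-9 36-13 6-6 0-5-5-24-18-50z"/><path data-summit="43 56" data-sink="43 345" d="M43 176l0 148 40-41 39-45z"/>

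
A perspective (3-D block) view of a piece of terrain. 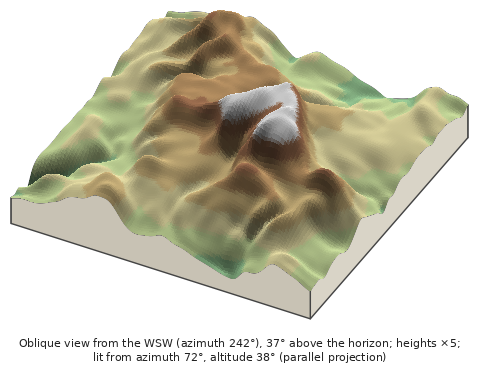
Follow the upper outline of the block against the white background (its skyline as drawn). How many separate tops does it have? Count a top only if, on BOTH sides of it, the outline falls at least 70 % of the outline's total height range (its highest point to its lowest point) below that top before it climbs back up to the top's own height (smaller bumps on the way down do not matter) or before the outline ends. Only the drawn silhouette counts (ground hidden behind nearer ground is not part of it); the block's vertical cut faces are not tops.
0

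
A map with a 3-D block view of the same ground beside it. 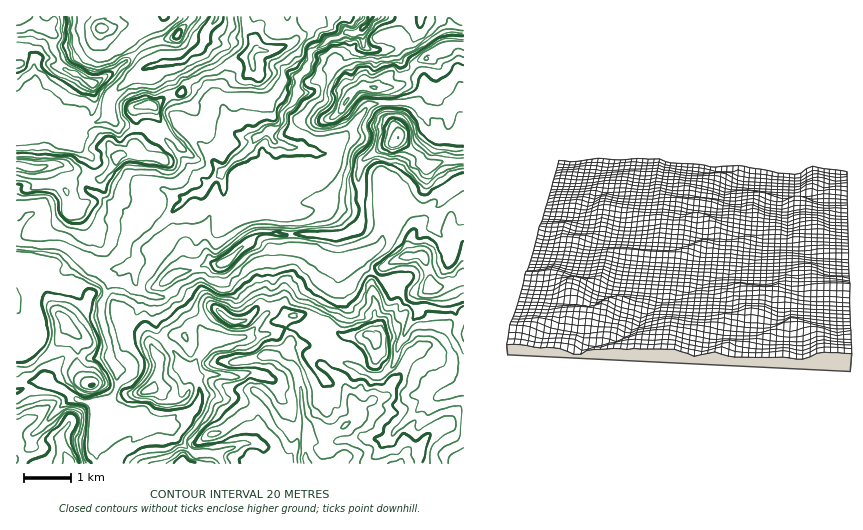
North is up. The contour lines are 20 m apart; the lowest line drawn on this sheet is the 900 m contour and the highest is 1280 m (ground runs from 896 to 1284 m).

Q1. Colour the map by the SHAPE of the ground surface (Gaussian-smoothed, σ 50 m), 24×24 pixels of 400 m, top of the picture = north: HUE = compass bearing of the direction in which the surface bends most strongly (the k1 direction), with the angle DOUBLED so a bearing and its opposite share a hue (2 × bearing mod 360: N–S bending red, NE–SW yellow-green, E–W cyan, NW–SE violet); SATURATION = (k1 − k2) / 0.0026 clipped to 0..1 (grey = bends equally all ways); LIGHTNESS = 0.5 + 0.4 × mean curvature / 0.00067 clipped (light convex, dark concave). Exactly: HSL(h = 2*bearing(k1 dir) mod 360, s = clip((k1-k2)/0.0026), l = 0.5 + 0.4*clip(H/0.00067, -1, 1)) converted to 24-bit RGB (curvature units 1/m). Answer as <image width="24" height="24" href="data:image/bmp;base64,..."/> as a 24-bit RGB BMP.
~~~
<image width="24" height="24" href="data:image/bmp;base64,Qk32BgAAAAAAADYAAAAoAAAAGAAAABgAAAABABgAAAAAAMAGAAATCwAAEwsAAAAAAAAAAAAAV6V1f1VxvtqkfCy0W1J9XYWTerGhapW0mqjYoQEDTD4MKJMmrouZhVpzSjxwwtWJUXB+t5amgXOoT4WXuIuWr32HSVNgZJBvcaJORHWz6M62I1Z4Xml2eIVwaIVhdnlgLE46t5ro7tjzYXu9P3Y5fV9leqyPhMhod16lmpFIaXBAc4JJR45MqV+htH2wW5qVwJLIK6+mgN+p47btUlFxfnp3b2ZUd10/R1ovHkMtootRwJOvk3ujcqicVV6Ykc51UEp3s22MuZOvenWaYKerR5R7hXieq3K0XndNtJZ6d0cRNQ4ALGMeSjay55TvktnXlazQMnuwcn89k41NsWp1h8exUTdgxtmTT1VuY6mDh3SuxI+4X4dSgnBWVGxPk5VheJ9aXF5AdzyW2u7x2NnzGixaNmFL4bqoXXmYeip4ZsYmVXQUhqksYS0uaHZPp9F5cF95ereOkWg9N1EW1qGwZWh/h3iBW5OHk0+zyIi/SXlkkK1GeWYqb0JnQDpP2+q1VSphL5KI29fx2djzsaDsm6PWmNWzdEJycqODeFZPdkFz2+jBD0WWoGyAdIuAWXKgdoF8UT53sX5/oMagRlC+pF2ITXWi3diNjVKmj7mTMFsnOT0XKzAboqBEyYF+clyael53iXGhbm215u3XDCs916+9lIe4akJ9hnmDRjldy+DBlbKDMhM/qL6ZXKKSYFiJhnmRsXGTij5rzOX3Q7HoR4uzv6pYVYuTksHFW4ewtXNR4bagbTiaN3tRmXB3dE2YgG2AXba2rriFqV5vFzt4utC2cpWjZ2g8bWSTkFWc1fbxbzuXx4qdWGS5jMaUdIW0hWVeXjlblFh+htRirTlzfikpW2koTXM7c4d5eY1qgHVkiL6wm0XKjo5YcTxk2IOwH3YrPKE4WkUWQ0cglqB/Y1eLwKiQbntablxeXmZoYaSkylxGSmRyonvH0dTtp37CfIiSh5ujer2sdkZBdFlIboJcV3t8T3hjz6K+gVrAu4PjSNplM3Q4anZaqqd2hVtxempwdHx0RHde6nrHvEqPOohER6pAopFMvXowmYIuZDIrglJTj6eVeYuTS32IdZSPhZhrV3WAOZNZ553K3nDUQVcuWFoxW041a1o/cH5MU21JKE8x0W9yrb/gsFiyWpVUdXeVmH+jkFlsaaVgfpSKdXSGoXKZQIplcJVvhm9rh31dNF5A0blor57ulpLumJrxp6fszqbew6fQUWmAW4VqrqlhbkhbdJ5zZ3ZZT0JX0qygxK/RVIV8emVpcYB6p3aFPopslHWbnoJ6hG6BaHVZbGhIcG1QaXBOW2VJY1dKxLqHWFZxaoRriXlbh3xdhYpvtjiARHyfiNGQXIVOwl1VVYSEfXWDhH9pmFpdNZM9wKVggViTgIGGgYWKgoSJfoKHdHaHZFJ+1NeqV1Zze2x7pFtVSopQZo9zeqbRda3OWrF2ZIy6zorBgmU4S0AtXks2YMJah1VRMZY/Say4iYOUfX6Bf36BgoB/b3l7OTVo6NyzRjQ6WjlCxcWNvZh6VVszoFbLs03E0We+gi1lcUN/787zqrfgw9ns1FzZhMPckkycM7dFL5mFha+0k2Kgj2VZgXpdNE9l9NPk11S/PbNqo+fIf3jVp5roaG5ThH1Ya1xTWXmGoc/AZTOQu5t9eFhMWdqJYzVKfY5+mIF1KnxLUm4Uy2F2ilNcd3gwJlIsGiEzzMKC8O3bKV1zWj08dXJXfH95hXJ0hHhwb39SUIcyWCFHwbVdh9VnNBo0hJF7fYeLiXOKn4ai18uKBmyQcF7D7dX28M2JBikt2u/t8PDbaiVtk39mf3KHcodze251g2dnbkxFS7UiKZuf2tvx9ML2tGrSW7GFa1dne3JYbmtPpadsDXdkiH4nTilD+9jQPRBdNVsALzQDZGstipp7ZH1uYopRajxOmGpT0vT5883+FnNYQGIqR1Y2irVm4p/RfVmeYl2oxZ/Lh8W5nb0uATTJMpaNjdKc0Lzw08LvvqneYlGXj4hqaHx8uXrGOF+uxvjVWjMhISMQ95vMXDOyUmdHSmE0OGk7u3i+tYzOxbmRlV9Mm05aAC4z8d7ZPo9TecaBN0WQwCy78bruypCEWHl+c2JFX6Z0rtp7OSdRo5JgMVk0u1CouIrX87a0JmRRRHJde1REwcSIfIK+0JfV6iTVATMAaOcGpgGi0LBKT5JEG0ow57ncyb/oh3y6krrD1MmUGB1C3tSngWCuX4qIQ3JR4okw3HqtH2RyhU2GtcaLimhod5RknGa64cPqkxr9ADMj4Yk4tn9xSF11WopBcng+"/>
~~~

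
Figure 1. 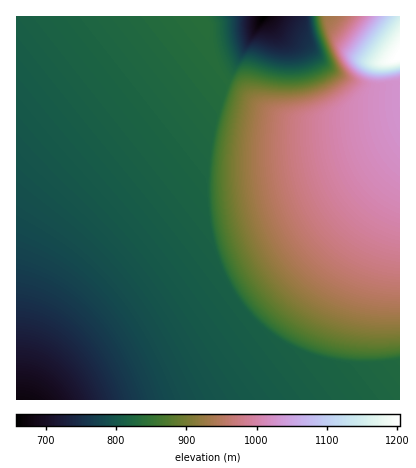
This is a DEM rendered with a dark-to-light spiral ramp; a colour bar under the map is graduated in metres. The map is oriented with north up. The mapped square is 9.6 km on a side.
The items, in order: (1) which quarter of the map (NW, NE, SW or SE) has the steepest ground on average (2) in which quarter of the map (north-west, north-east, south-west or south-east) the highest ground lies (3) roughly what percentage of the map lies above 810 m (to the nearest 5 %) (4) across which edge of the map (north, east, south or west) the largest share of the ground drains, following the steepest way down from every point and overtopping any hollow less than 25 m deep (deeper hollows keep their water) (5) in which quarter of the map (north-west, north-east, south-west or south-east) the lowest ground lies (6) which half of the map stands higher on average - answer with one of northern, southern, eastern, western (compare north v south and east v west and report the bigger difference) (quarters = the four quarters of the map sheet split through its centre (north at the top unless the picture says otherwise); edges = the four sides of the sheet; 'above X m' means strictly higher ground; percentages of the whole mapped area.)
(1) The steepest ground, on average, is in the north-east quarter.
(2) The highest point lies in the north-east quarter of the map.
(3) About 60 % of the map lies above 810 m.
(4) The largest share of the runoff leaves by the southern edge.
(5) The lowest ground is in the north-east quarter.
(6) On average the eastern half of the map is the higher ground.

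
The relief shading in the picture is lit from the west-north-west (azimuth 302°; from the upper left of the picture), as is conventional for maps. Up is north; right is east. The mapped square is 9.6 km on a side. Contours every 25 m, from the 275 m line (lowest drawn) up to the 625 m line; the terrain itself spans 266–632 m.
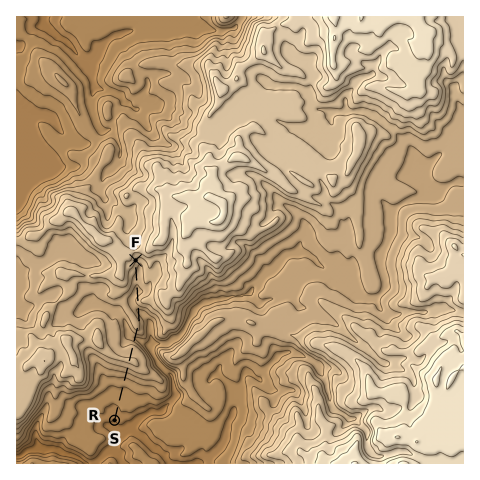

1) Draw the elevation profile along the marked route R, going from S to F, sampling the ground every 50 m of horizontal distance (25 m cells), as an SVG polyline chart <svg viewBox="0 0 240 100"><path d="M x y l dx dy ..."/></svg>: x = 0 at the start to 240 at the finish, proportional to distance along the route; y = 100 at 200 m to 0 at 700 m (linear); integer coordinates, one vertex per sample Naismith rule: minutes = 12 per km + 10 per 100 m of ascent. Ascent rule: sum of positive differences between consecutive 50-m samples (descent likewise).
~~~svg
<svg viewBox="0 0 240 100"><path d="M0 80l3-1 4-1 3-1 4 0 3-1 4-1 3-1 3-1 4 0 3-1 4 0 3-1 4 0 3-1 4 0 3-1 3-1 4-2 3-1 4-3 3-2 4-3 3-2 3-3 4-2 3-1 4 1 3 0 4 1 3 1 4 0 3 1 3 1 4 3 3 5 4 3 3-1 4-3 3-4 3-2 4-1 3 0 4 0 3 1 4 2 3 2 4 1 3 1 3-1 4-3 3-3 4-1 3 0 4 1 3 2 3 1 4 0 3-1 4-1 3 0 4-1 3-1 4-1 3-1 3-1 4-1 3-1 4-1 3-1 3-1"/></svg>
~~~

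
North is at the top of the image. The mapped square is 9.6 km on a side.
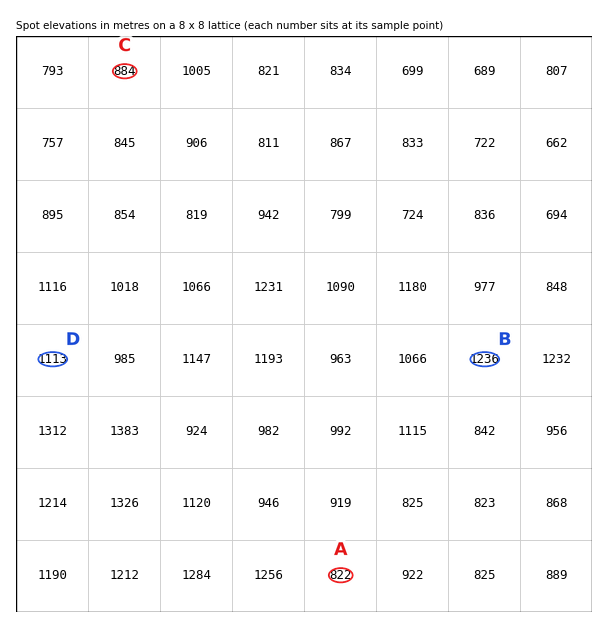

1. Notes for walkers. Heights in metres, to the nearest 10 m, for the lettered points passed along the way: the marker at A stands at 820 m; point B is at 1240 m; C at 880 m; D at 1110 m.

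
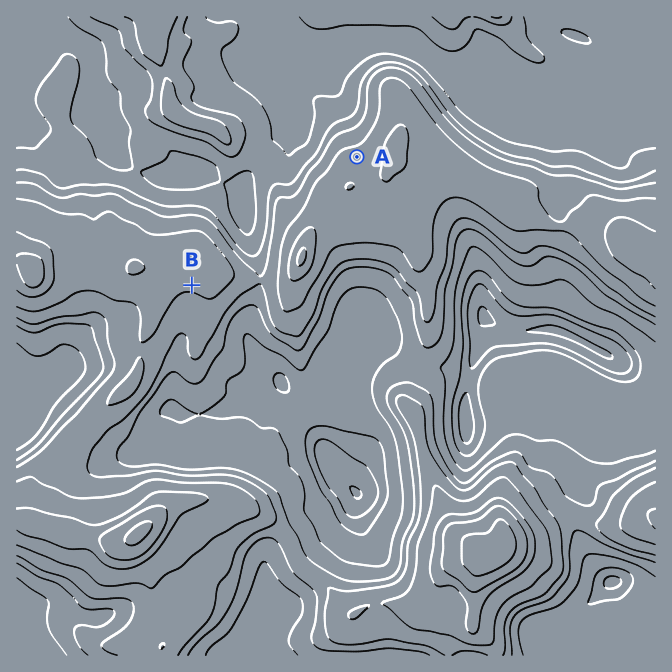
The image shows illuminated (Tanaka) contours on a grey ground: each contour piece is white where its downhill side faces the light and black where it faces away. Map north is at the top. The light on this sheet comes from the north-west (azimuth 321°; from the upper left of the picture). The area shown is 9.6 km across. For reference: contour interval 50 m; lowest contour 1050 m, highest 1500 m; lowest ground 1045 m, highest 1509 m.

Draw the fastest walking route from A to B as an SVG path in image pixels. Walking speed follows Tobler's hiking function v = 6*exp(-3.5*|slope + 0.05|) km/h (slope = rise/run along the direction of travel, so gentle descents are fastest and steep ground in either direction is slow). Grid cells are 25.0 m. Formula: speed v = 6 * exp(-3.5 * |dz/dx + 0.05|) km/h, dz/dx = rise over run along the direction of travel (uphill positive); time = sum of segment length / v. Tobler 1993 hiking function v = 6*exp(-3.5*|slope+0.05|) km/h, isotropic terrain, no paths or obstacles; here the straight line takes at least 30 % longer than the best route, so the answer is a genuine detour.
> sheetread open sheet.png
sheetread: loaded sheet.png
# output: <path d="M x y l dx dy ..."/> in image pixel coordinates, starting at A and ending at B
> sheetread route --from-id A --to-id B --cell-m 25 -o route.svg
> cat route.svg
<path d="M357 157l-73 73-19 37-3 3-30 15-40 0"/>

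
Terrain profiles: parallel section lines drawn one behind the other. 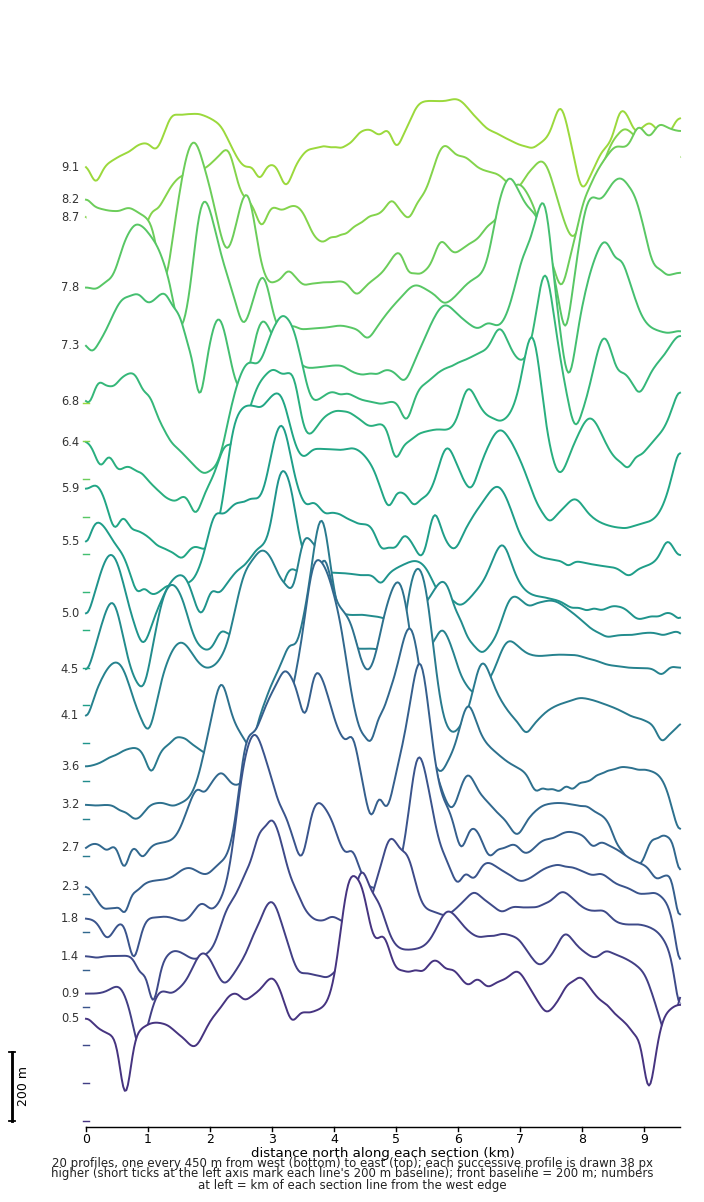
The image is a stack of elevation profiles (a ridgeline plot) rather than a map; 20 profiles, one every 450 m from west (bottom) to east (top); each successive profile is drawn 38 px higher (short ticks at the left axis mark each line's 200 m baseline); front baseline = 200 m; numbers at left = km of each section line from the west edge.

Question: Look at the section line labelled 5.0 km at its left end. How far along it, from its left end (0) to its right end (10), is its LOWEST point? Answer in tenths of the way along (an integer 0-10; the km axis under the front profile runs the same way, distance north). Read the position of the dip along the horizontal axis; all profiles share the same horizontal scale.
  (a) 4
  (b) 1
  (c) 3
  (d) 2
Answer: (b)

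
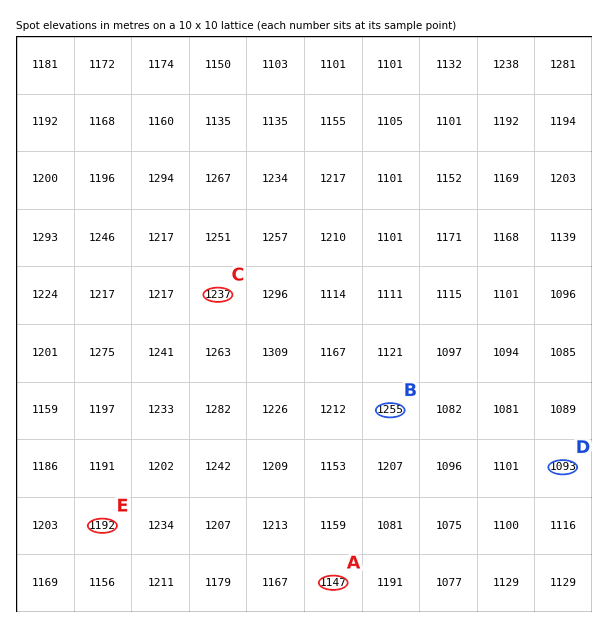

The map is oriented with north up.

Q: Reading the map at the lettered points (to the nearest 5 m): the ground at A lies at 1145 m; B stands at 1255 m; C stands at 1235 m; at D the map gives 1095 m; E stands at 1190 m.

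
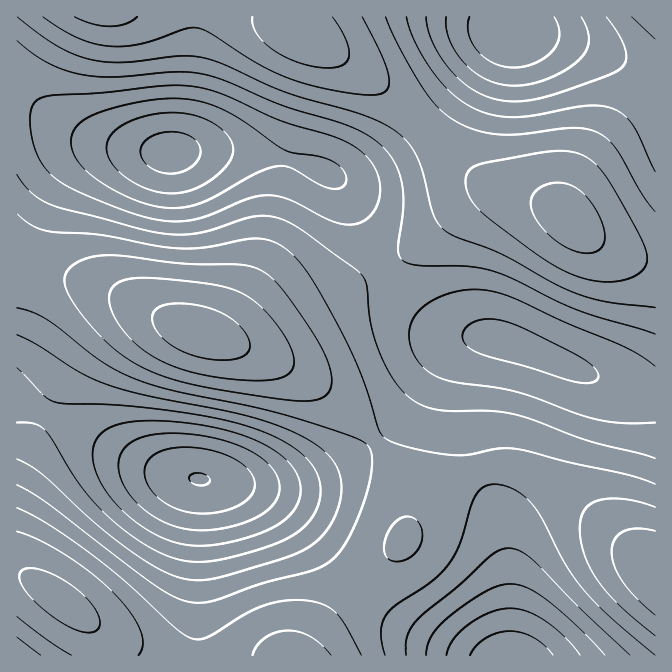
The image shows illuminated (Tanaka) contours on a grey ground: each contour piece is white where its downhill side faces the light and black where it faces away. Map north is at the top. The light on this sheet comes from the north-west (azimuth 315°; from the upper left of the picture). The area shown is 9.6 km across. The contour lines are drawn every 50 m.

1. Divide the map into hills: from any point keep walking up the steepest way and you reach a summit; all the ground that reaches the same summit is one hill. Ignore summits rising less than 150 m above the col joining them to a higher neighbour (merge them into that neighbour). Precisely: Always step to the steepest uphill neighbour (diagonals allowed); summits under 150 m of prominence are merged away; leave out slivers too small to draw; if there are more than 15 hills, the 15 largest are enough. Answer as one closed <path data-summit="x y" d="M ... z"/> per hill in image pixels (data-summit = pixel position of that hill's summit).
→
<path data-summit="64 602" d="M495 338l-23 0-18 8-16 16-35 53-25 24-28 20-22 12-41 13-15 2-37-2-40-5-28-6-42-17-60-33-48-24-1 256 639 1 1-263-21-2-21-7-92-38z"/><path data-summit="300 32" d="M510 16l-493 0-1 79 12 4 39 29 17 8 26 8 49 9 53-2 2-2 33 2 38 7 35 11 17 10 11 14 25 59 18 31 18 22 19 16 24 12 43 5 27 8 65 28 37 14 20 5 11 0 1-306-27-21-39-18-41-12-37-5z"/><path data-summit="200 333" d="M22 96l-6 1 0 301 2 3 47 22 60 33 42 17 28 6 40 5 17 0 2 2 33-2 41-13 42-25 33-31 35-53 16-16 18-8 14-1-18-1-21-5-19-10-20-18-17-20-13-21-30-69-9-11-9-8-45-16-38-7-33-2-2 2-53 2-55-10-37-15z"/>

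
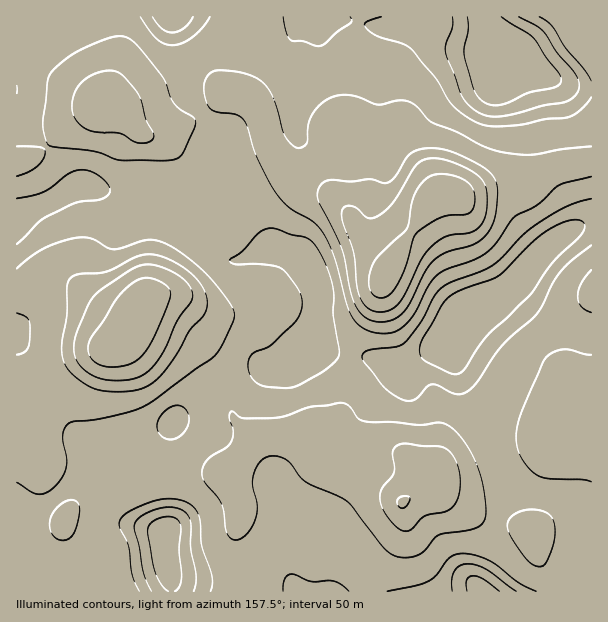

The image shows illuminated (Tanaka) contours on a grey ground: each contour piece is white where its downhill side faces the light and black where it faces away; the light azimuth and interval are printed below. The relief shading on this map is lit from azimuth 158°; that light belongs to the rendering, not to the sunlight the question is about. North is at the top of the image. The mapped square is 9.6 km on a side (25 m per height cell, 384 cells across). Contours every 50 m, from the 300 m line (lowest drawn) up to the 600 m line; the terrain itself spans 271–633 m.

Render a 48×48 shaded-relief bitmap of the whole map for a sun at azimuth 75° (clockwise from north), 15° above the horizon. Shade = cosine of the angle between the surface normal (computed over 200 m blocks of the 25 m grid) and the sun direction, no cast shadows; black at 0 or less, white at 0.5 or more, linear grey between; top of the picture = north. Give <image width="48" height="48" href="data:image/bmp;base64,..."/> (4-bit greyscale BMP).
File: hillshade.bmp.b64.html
<image width="48" height="48" href="data:image/bmp;base64,Qk32BAAAAAAAAHYAAAAoAAAAMAAAADAAAAABAAQAAAAAAIAEAAATCwAAEwsAABAAAAAAAAAAAAAAABEREQAiIiIAMzMzAERERABVVVUAZmZmAHd3dwCIiIgAmZmZAKqqqgC7u7sAzMzMAN3d3QDu7u4A////AIiIh3h0EVrdyphlaJmqmYiIdTSM7tuod5mIh3djAmvdyph2eamZmYiHZDa+7bmHd5iIiHdSA3zuyoh3iZiIiIiHZWnNyph3eIiIiHdBA4zuuYiIiIiIiImHZomqmYh3iIiIh3YxFI3+uYiIiIiIiKqXZ4mYiIh3iIiIh2UyNZ3+uYeIiIiIibyGeIiIiId3iIiIh3ZVVp39qYd4iIiIm9yGd2Z3iId3iIiIiHd3d5vLmId4iIiIm9uHhlVniIiIiIiIiIiIiJmZmId4iIiIm7qIdkNXeIiIiIiHiIiIiIiIiHd4iIiImaqYhjNXiIiIiIh3eIiIiIiIiHd4iZiIiaqYhjNniJmIiId3eIiHd3iIiIiIiZiIiaqHdTRoiZmIiHdneIh3ZWiZiIiIiYd4iJh2ZUV4iZmIiHZniIh3VGm6mIiIiId3iIdmdmeIiZqYiHZniIiHZWm6mIh4iId3d3Znh2eIiJqYiGZ3iZiIdmm6mHd3eIiHd2Voh2iZiJqYd3d4mqqYdmiZh2VneIiHZlV5hmiZmImYd3iJvMuYZVeIh1VneJiHZUV5dWmqmIiId4ib3cqXZEV4dlV3eImHZVaIZXq6qYiId4it7rmHZDRndlZ3d4mYdnd2Voq7qYiIiImt7bmHZDNWdmd2Z4mpiJhUR5qqqpiIiIms3LmHZTNWZnd2Znq6q5dDRomqqpmIiIiszLqYdUNWVnd2Znq83JZCJXmZmqqZiIiry7qodlRERXd3ZWnP/ZUhI2iJmqupiImruqqphlQyNXd3ZWnf/YQQE2eImau6mZmaqZqphlMRJXh2VWr//IUQJWd4eKvLmZmZh3ipdTIBNnh2VXz//JYhNnd2VovLqZmYd2eZdTIjV3d3Zp3/65dCNnd1RGm7qpmId3eIdURGiHZ4iK7/yphkRndlRFeaqqqYh3d3dlV4mHZ4mb7+qJl2ZodUREV5qqqYiHdnh2eamHZ5qs7siJmYd4hCNVVnmqmZiHd3h3iqmHeJqr3Jd5qpiIcxNnZmiIiIh3iIh4qph3iJqruod4q6mIYgN3dmd4d2eJmYiJqYh3iZmaqHdnrLmHUhN3d3eHd2aKqYiaqYd4mYiZl3d3rLl1MRRnd4iHd3eaqYmZh3eJmYiIh3iIrKhTIkZ3iIiHd4iZqpmHd2eJmYeIiIiImpZDNWd3iIiIiJmpmqh2ZneJmHeIiZiIh3ZlZmd3d3iIiaqqmYdVZ3iJmHeImod4d3d2VVZ3d3iImbuqmGVFd4iIiHeImXZnh3dkM0Z4d3iZmrupl1NGeIiIh3eIiHd4h3ZCEleIh4mrqqqphkNXiIiId2Z4iHeIh2UyI2iIh5vLqaqYdkRniIiIdmZ4iIiIdlQyJHiIeL3qmJmYdlVniIiHdmZ4iZiHdlQyNXiIm9/4iIiId2ZmeIh3dmeIiZh3ZVVDRniJrf7XeIiIh2VFeYh3dmd3iYdmZlVURniaz/yneIiIh2MkiqmIh2Z3iYdmd3dkRYms79qHiIh4h1IUi7qZhlVniIh3d3dkNpvN3bmA=="/>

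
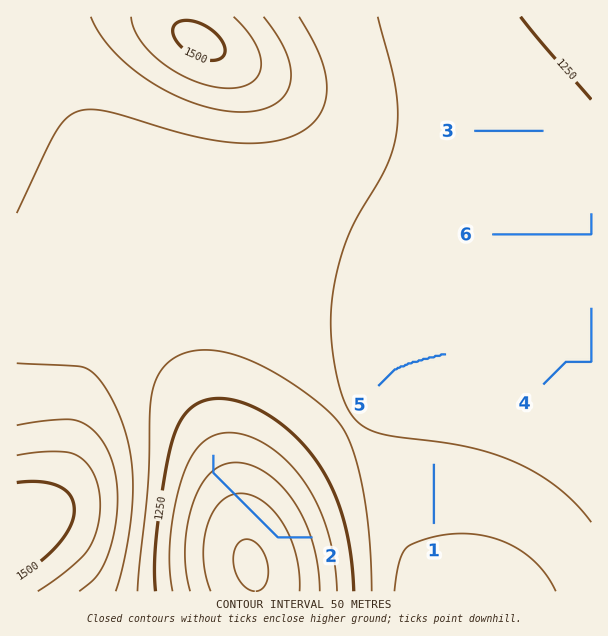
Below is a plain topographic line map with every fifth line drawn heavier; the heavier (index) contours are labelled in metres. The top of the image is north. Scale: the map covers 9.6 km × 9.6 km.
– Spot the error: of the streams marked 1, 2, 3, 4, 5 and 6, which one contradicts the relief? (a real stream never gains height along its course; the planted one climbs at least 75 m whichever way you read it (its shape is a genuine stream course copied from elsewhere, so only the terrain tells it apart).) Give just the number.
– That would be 2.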